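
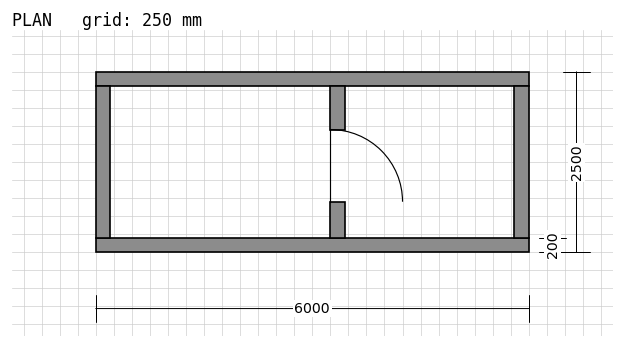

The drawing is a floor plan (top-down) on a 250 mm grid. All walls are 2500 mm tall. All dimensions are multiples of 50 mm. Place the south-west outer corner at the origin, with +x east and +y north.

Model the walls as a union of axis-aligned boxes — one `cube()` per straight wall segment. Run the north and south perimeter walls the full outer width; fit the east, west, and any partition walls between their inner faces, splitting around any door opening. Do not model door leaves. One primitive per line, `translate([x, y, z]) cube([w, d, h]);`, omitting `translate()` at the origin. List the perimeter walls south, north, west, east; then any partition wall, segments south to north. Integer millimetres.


cube([6000, 200, 2500]);
translate([0, 2300, 0]) cube([6000, 200, 2500]);
translate([0, 200, 0]) cube([200, 2100, 2500]);
translate([5800, 200, 0]) cube([200, 2100, 2500]);
translate([3250, 200, 0]) cube([200, 500, 2500]);
translate([3250, 1700, 0]) cube([200, 600, 2500]);


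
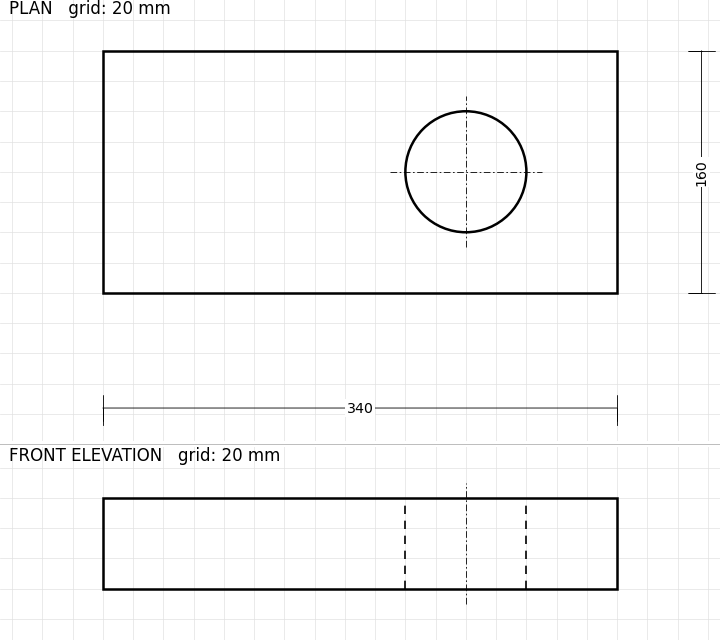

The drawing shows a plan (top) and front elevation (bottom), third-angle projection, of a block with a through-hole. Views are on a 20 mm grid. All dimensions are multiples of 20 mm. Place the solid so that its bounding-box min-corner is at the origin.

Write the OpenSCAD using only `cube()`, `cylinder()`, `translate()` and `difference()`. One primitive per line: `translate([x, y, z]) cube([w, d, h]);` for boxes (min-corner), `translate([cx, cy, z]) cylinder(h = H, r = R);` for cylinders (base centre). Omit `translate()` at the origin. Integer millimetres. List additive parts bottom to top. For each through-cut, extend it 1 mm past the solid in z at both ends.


difference() {
  cube([340, 160, 60]);
  translate([240, 80, -1]) cylinder(h = 62, r = 40);
}


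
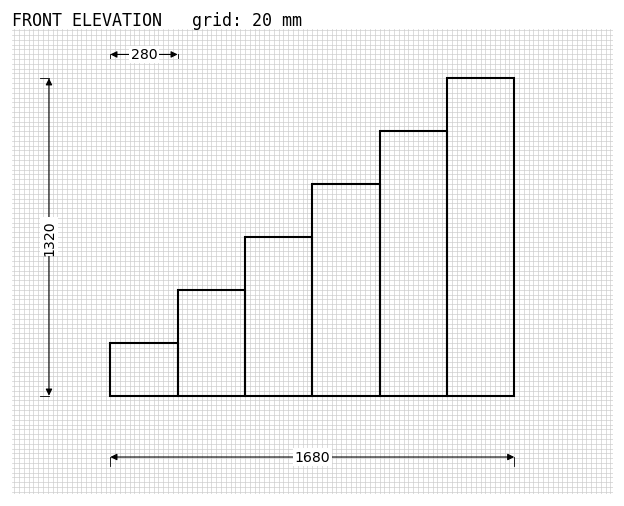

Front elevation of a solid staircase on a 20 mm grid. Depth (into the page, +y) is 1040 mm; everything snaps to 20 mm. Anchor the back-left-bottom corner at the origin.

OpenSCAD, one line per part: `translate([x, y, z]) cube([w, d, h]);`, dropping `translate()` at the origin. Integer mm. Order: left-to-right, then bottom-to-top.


cube([280, 1040, 220]);
translate([280, 0, 0]) cube([280, 1040, 440]);
translate([560, 0, 0]) cube([280, 1040, 660]);
translate([840, 0, 0]) cube([280, 1040, 880]);
translate([1120, 0, 0]) cube([280, 1040, 1100]);
translate([1400, 0, 0]) cube([280, 1040, 1320]);


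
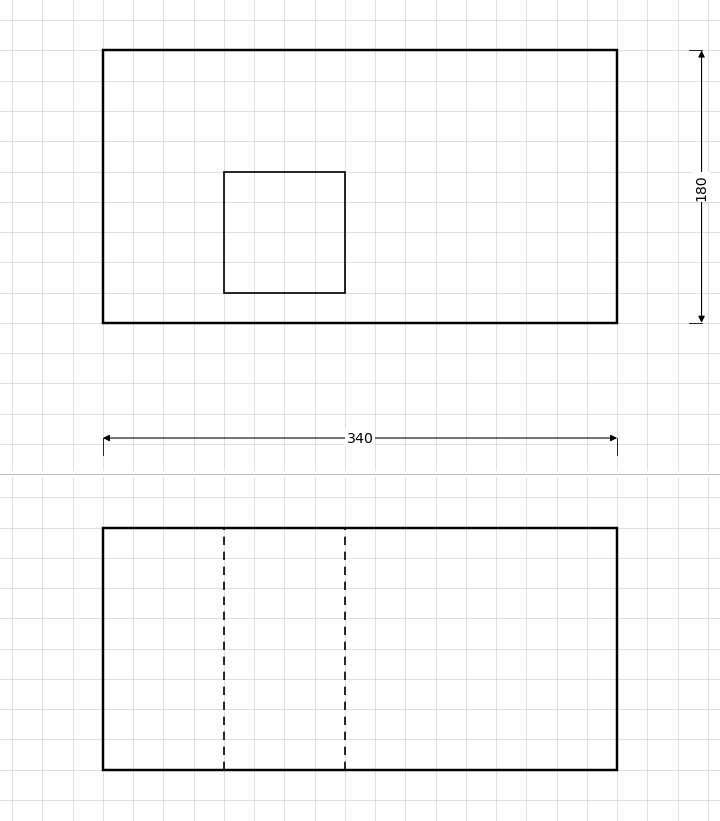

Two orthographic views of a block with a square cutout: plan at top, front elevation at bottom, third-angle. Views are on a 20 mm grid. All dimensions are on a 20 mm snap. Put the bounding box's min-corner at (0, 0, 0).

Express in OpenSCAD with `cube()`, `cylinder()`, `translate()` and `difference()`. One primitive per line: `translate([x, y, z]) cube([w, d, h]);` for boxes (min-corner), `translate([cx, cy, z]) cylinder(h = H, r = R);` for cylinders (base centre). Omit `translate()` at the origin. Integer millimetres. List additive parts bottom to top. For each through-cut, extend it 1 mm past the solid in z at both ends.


difference() {
  cube([340, 180, 160]);
  translate([80, 20, -1]) cube([80, 80, 162]);
}


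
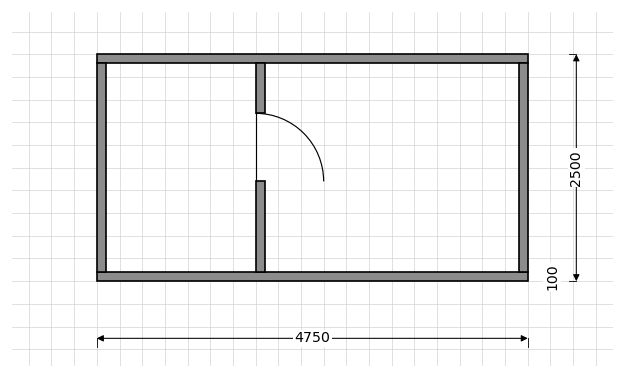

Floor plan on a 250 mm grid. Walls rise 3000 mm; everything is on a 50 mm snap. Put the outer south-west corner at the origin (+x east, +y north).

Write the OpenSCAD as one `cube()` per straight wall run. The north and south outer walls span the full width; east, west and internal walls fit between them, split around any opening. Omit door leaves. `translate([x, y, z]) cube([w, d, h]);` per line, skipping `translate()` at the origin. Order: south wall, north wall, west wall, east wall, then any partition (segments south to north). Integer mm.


cube([4750, 100, 3000]);
translate([0, 2400, 0]) cube([4750, 100, 3000]);
translate([0, 100, 0]) cube([100, 2300, 3000]);
translate([4650, 100, 0]) cube([100, 2300, 3000]);
translate([1750, 100, 0]) cube([100, 1000, 3000]);
translate([1750, 1850, 0]) cube([100, 550, 3000]);


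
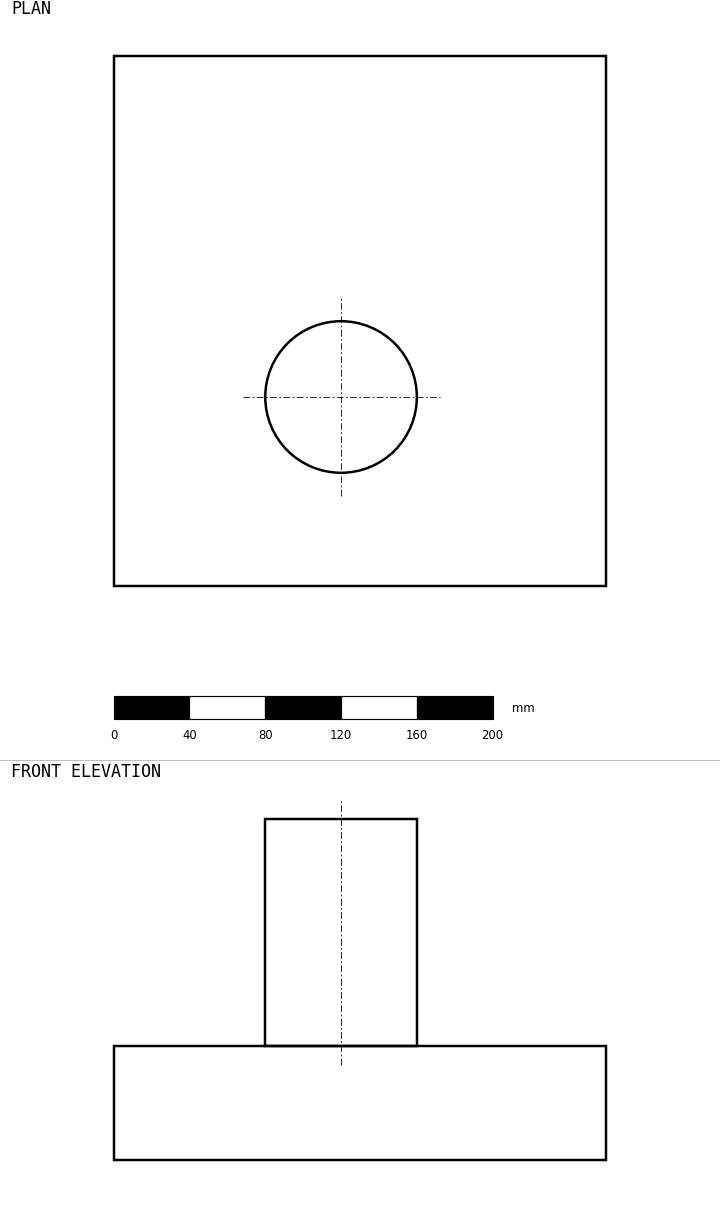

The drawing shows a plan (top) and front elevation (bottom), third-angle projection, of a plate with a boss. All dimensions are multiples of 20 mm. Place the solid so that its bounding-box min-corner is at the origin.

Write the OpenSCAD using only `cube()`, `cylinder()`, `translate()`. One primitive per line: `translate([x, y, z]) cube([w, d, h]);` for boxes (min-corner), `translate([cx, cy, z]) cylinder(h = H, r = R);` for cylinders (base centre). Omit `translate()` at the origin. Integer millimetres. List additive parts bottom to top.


cube([260, 280, 60]);
translate([120, 100, 60]) cylinder(h = 120, r = 40);


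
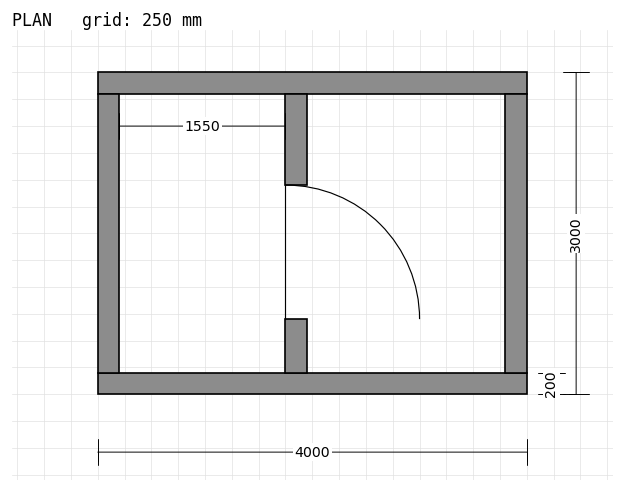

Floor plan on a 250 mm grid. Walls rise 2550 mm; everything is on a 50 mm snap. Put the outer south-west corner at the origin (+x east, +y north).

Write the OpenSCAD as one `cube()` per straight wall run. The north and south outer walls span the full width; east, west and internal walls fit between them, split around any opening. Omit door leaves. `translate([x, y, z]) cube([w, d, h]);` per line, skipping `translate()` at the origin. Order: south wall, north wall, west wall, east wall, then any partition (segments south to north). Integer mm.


cube([4000, 200, 2550]);
translate([0, 2800, 0]) cube([4000, 200, 2550]);
translate([0, 200, 0]) cube([200, 2600, 2550]);
translate([3800, 200, 0]) cube([200, 2600, 2550]);
translate([1750, 200, 0]) cube([200, 500, 2550]);
translate([1750, 1950, 0]) cube([200, 850, 2550]);


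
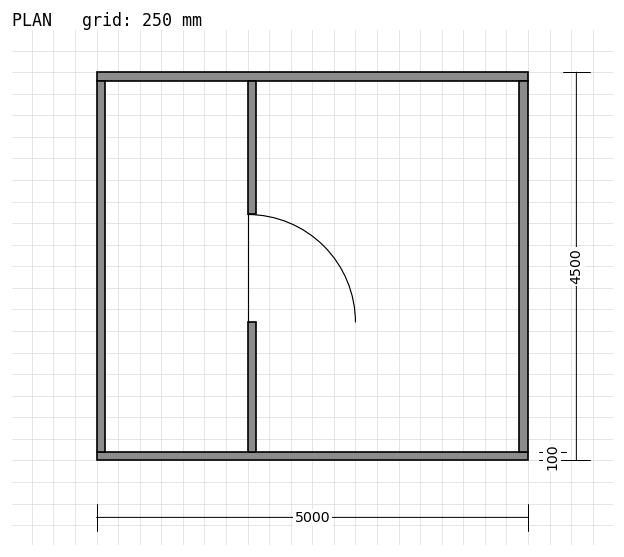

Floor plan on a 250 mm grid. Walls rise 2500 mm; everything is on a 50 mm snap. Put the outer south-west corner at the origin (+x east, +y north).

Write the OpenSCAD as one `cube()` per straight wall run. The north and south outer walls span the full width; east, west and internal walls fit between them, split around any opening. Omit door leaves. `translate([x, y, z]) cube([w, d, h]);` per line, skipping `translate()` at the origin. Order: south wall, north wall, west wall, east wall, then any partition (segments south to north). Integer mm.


cube([5000, 100, 2500]);
translate([0, 4400, 0]) cube([5000, 100, 2500]);
translate([0, 100, 0]) cube([100, 4300, 2500]);
translate([4900, 100, 0]) cube([100, 4300, 2500]);
translate([1750, 100, 0]) cube([100, 1500, 2500]);
translate([1750, 2850, 0]) cube([100, 1550, 2500]);


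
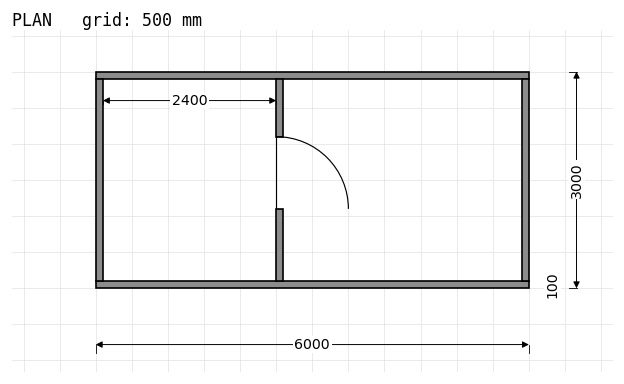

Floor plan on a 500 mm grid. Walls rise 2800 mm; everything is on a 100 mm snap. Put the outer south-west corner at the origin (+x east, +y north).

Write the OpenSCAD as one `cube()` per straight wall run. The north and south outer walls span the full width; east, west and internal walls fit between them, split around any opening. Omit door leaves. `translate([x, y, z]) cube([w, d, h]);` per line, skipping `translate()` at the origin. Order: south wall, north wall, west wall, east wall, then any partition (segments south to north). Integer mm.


cube([6000, 100, 2800]);
translate([0, 2900, 0]) cube([6000, 100, 2800]);
translate([0, 100, 0]) cube([100, 2800, 2800]);
translate([5900, 100, 0]) cube([100, 2800, 2800]);
translate([2500, 100, 0]) cube([100, 1000, 2800]);
translate([2500, 2100, 0]) cube([100, 800, 2800]);


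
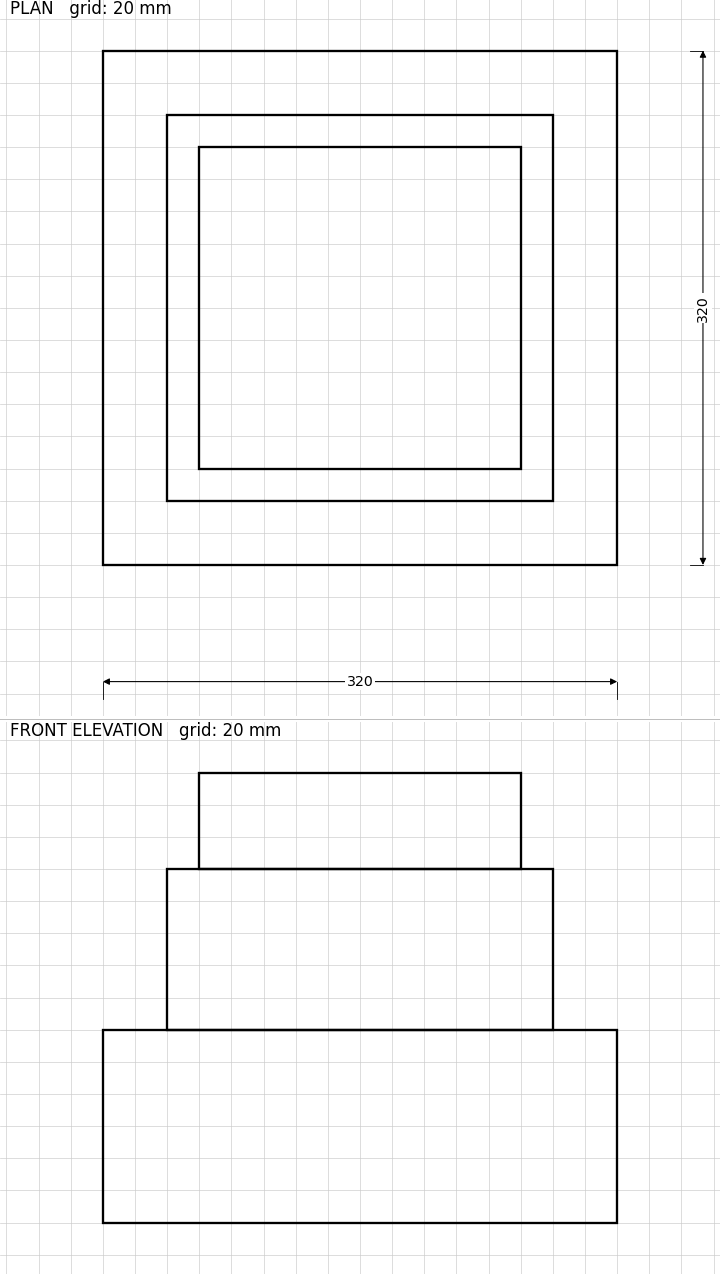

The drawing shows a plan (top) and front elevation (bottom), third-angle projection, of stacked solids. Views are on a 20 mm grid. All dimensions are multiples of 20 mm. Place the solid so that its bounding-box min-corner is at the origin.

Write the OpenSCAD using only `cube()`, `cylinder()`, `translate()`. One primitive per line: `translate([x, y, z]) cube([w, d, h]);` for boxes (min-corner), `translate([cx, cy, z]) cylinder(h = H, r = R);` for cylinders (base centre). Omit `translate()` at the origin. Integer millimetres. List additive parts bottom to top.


cube([320, 320, 120]);
translate([40, 40, 120]) cube([240, 240, 100]);
translate([60, 60, 220]) cube([200, 200, 60]);


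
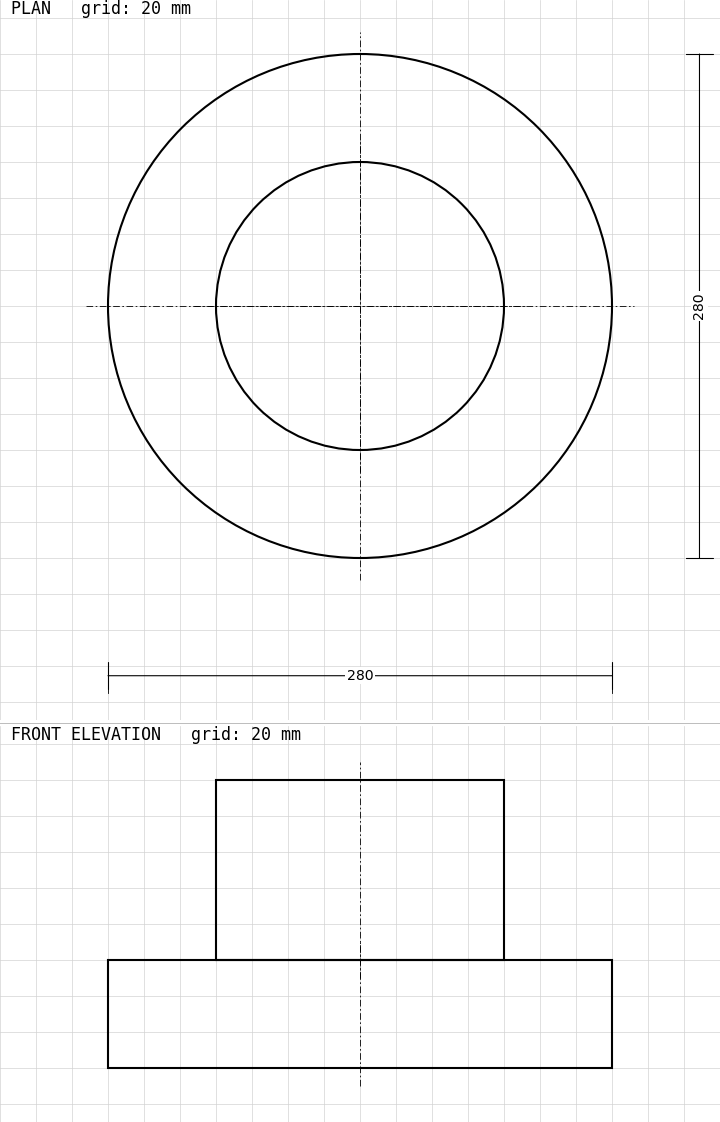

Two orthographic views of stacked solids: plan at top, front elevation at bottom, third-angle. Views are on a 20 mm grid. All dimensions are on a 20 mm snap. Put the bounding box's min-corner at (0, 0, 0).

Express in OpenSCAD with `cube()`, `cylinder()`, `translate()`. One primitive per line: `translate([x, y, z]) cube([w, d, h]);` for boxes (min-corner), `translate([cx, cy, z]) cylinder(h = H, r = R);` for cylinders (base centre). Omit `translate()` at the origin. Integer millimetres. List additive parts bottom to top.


translate([140, 140, 0]) cylinder(h = 60, r = 140);
translate([140, 140, 60]) cylinder(h = 100, r = 80);


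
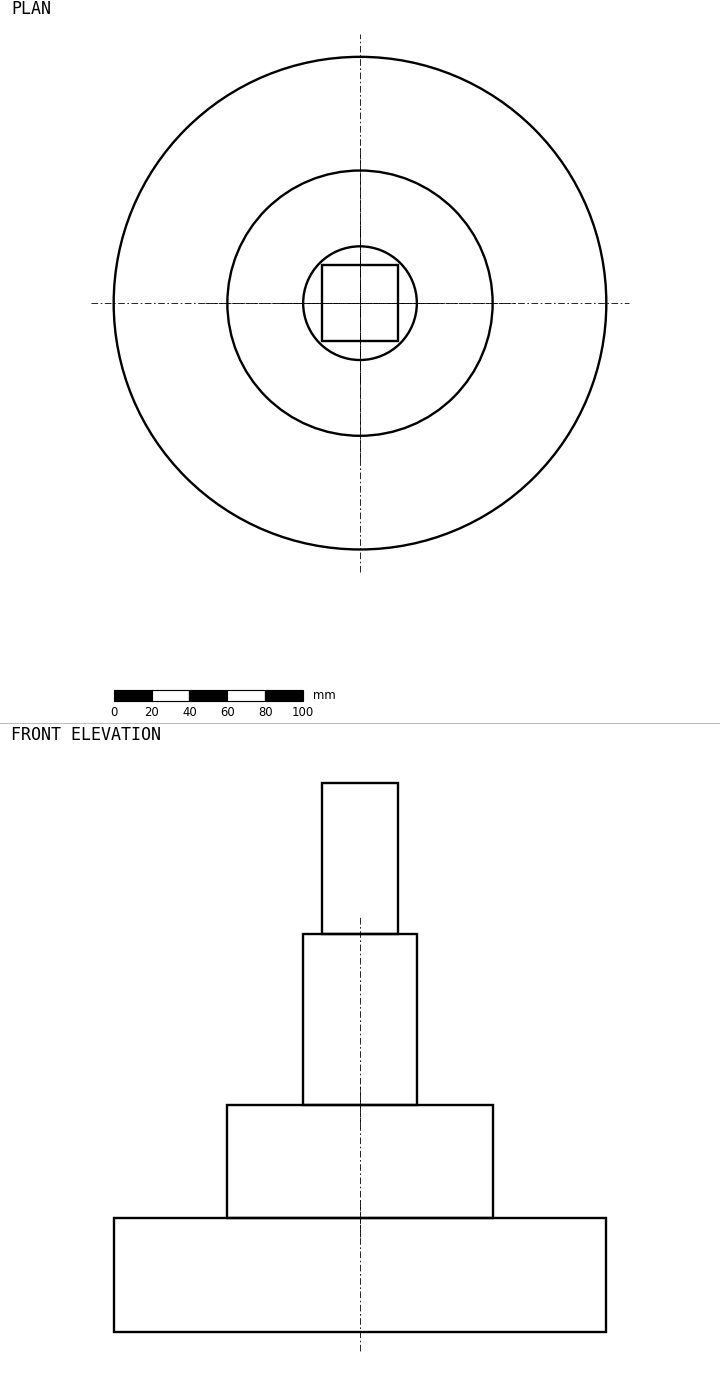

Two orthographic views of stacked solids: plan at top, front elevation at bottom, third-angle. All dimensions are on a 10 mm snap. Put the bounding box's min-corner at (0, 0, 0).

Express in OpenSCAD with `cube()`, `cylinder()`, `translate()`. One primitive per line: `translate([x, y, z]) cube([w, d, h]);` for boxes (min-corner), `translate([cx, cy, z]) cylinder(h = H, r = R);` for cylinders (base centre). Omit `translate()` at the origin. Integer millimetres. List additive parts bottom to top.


translate([130, 130, 0]) cylinder(h = 60, r = 130);
translate([130, 130, 60]) cylinder(h = 60, r = 70);
translate([130, 130, 120]) cylinder(h = 90, r = 30);
translate([110, 110, 210]) cube([40, 40, 80]);


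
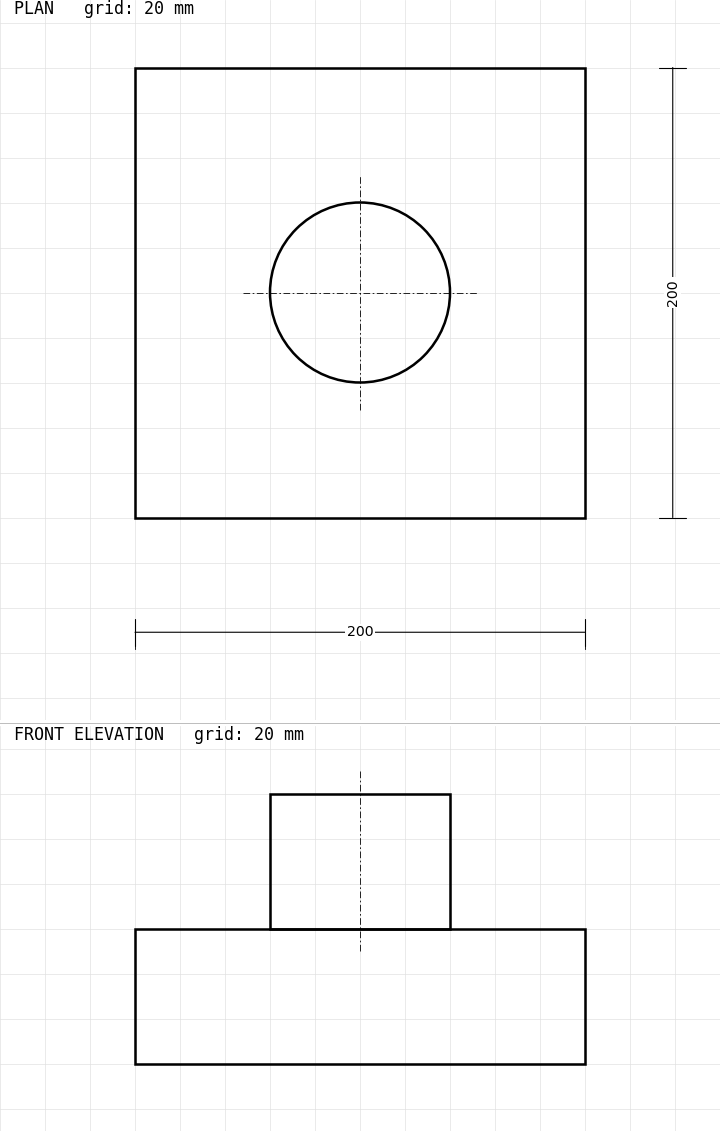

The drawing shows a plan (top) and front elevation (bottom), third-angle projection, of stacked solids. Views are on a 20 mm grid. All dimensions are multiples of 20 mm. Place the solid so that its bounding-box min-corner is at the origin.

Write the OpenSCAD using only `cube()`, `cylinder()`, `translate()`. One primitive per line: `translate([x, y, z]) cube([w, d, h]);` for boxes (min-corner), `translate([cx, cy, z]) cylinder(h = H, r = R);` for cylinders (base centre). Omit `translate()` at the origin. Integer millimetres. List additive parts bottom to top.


cube([200, 200, 60]);
translate([100, 100, 60]) cylinder(h = 60, r = 40);


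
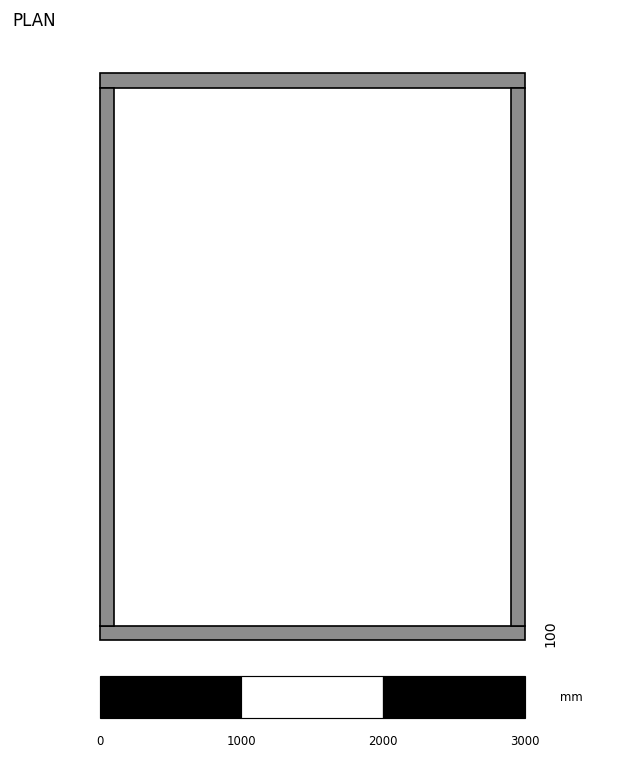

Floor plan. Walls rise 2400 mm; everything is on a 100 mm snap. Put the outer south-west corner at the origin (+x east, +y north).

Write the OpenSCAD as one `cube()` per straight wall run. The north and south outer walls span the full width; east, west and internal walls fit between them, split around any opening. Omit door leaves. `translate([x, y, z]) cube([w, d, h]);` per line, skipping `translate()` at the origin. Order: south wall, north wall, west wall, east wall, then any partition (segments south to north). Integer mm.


cube([3000, 100, 2400]);
translate([0, 3900, 0]) cube([3000, 100, 2400]);
translate([0, 100, 0]) cube([100, 3800, 2400]);
translate([2900, 100, 0]) cube([100, 3800, 2400]);


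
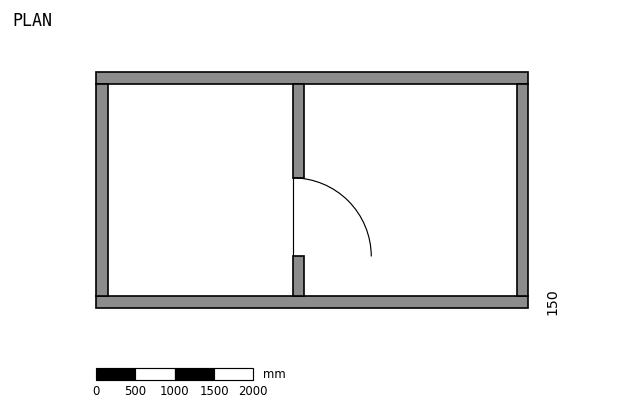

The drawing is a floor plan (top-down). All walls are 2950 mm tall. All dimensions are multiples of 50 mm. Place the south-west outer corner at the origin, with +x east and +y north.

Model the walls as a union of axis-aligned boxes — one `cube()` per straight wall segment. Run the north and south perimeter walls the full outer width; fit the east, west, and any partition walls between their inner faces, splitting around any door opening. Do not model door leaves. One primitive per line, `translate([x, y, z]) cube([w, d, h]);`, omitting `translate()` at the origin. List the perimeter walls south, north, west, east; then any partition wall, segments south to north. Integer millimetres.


cube([5500, 150, 2950]);
translate([0, 2850, 0]) cube([5500, 150, 2950]);
translate([0, 150, 0]) cube([150, 2700, 2950]);
translate([5350, 150, 0]) cube([150, 2700, 2950]);
translate([2500, 150, 0]) cube([150, 500, 2950]);
translate([2500, 1650, 0]) cube([150, 1200, 2950]);


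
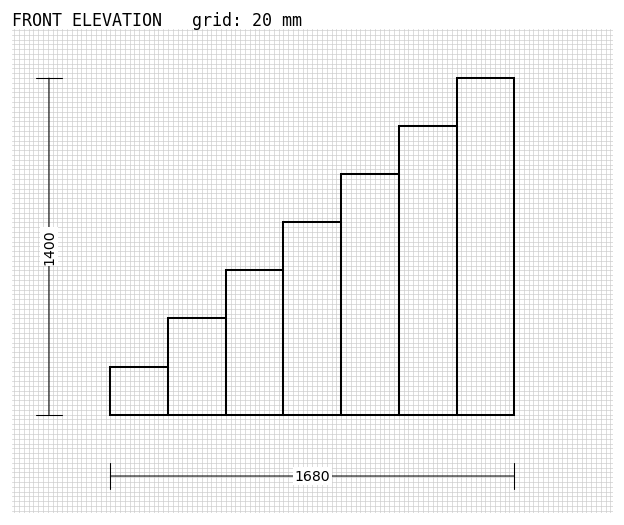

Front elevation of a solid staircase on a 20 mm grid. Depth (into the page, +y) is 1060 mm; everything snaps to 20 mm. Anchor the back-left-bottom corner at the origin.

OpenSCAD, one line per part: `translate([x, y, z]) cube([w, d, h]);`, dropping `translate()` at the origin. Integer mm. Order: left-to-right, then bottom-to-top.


cube([240, 1060, 200]);
translate([240, 0, 0]) cube([240, 1060, 400]);
translate([480, 0, 0]) cube([240, 1060, 600]);
translate([720, 0, 0]) cube([240, 1060, 800]);
translate([960, 0, 0]) cube([240, 1060, 1000]);
translate([1200, 0, 0]) cube([240, 1060, 1200]);
translate([1440, 0, 0]) cube([240, 1060, 1400]);


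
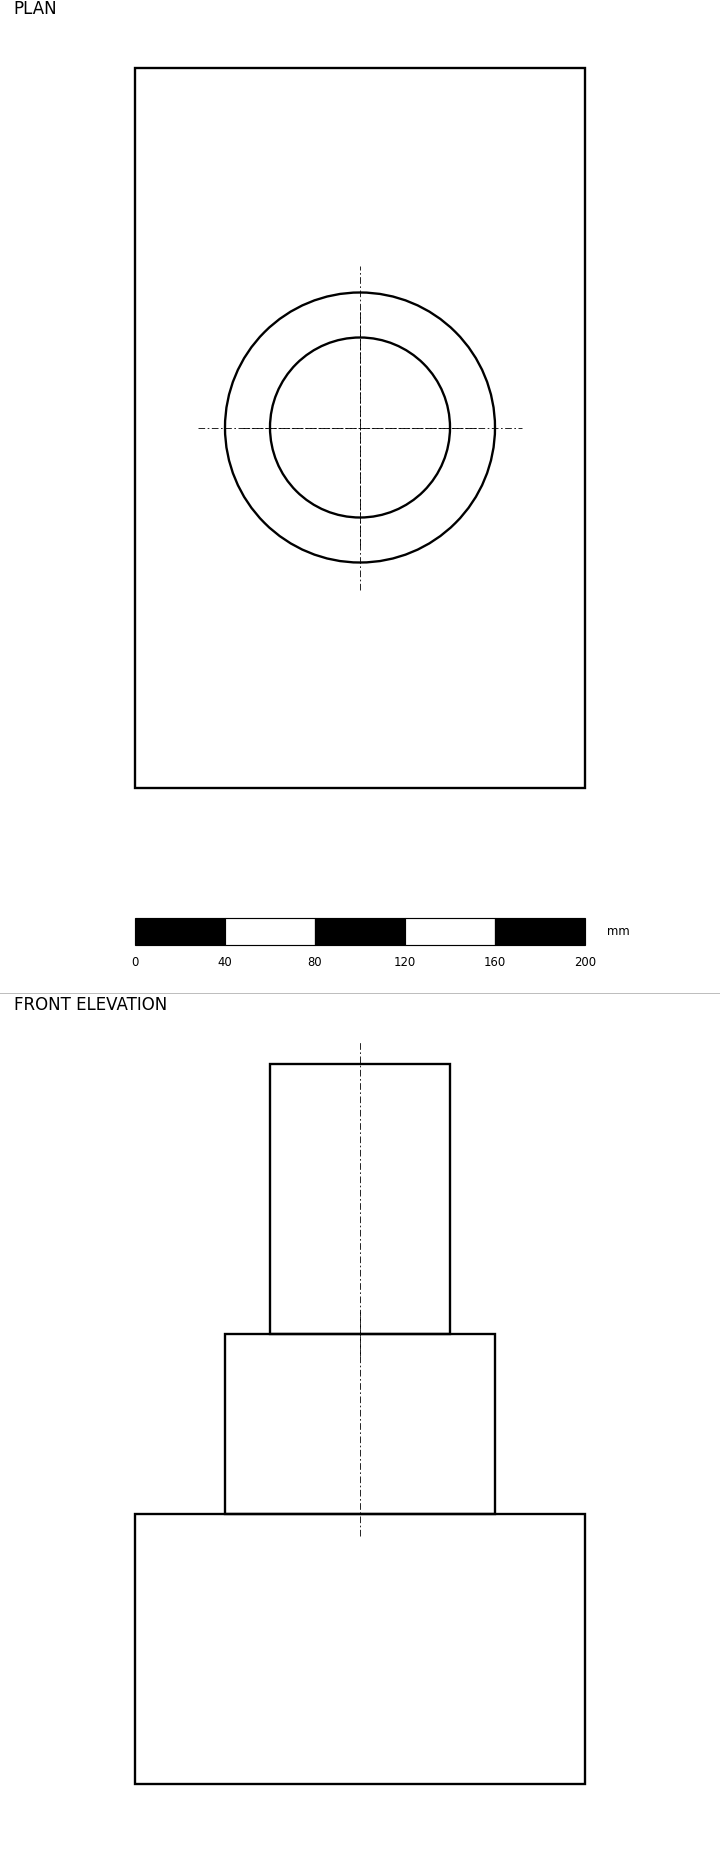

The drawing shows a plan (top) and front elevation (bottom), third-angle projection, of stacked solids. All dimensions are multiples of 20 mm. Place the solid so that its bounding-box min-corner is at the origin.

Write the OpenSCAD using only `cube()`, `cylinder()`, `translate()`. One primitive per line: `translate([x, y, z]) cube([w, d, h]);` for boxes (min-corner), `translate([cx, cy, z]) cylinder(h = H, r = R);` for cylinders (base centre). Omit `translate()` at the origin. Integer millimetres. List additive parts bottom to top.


cube([200, 320, 120]);
translate([100, 160, 120]) cylinder(h = 80, r = 60);
translate([100, 160, 200]) cylinder(h = 120, r = 40);


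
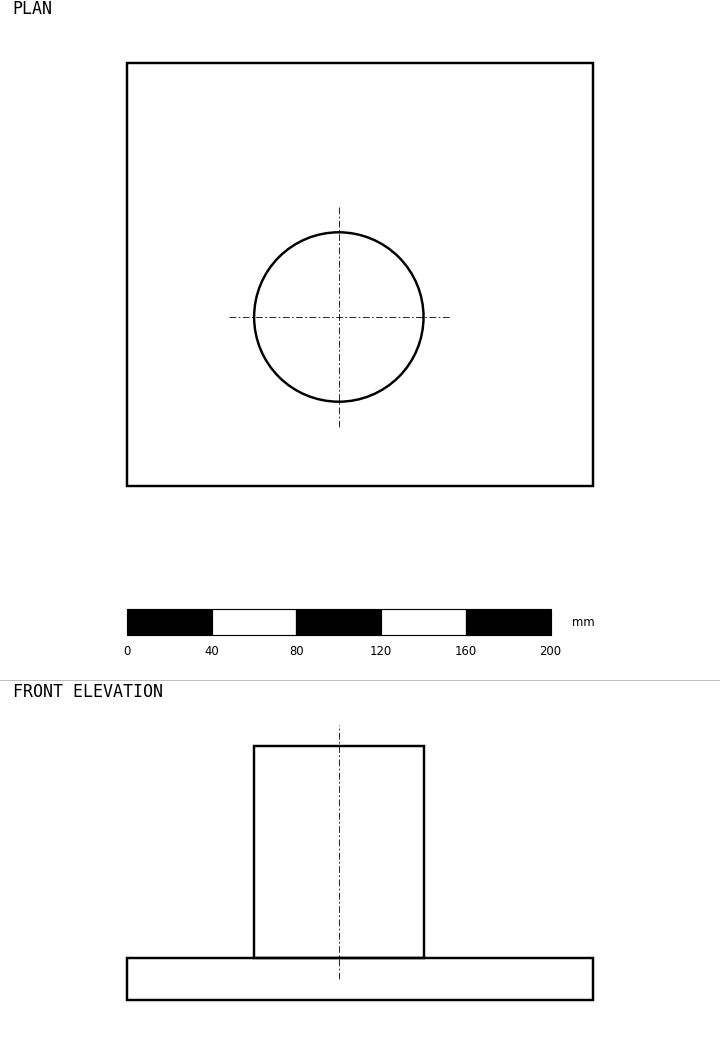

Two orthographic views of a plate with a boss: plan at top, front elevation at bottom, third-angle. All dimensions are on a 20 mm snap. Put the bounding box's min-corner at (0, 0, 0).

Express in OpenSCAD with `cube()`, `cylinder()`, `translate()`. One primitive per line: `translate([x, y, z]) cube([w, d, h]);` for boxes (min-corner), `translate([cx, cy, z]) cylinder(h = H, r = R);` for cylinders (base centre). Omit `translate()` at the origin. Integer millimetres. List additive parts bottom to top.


cube([220, 200, 20]);
translate([100, 80, 20]) cylinder(h = 100, r = 40);


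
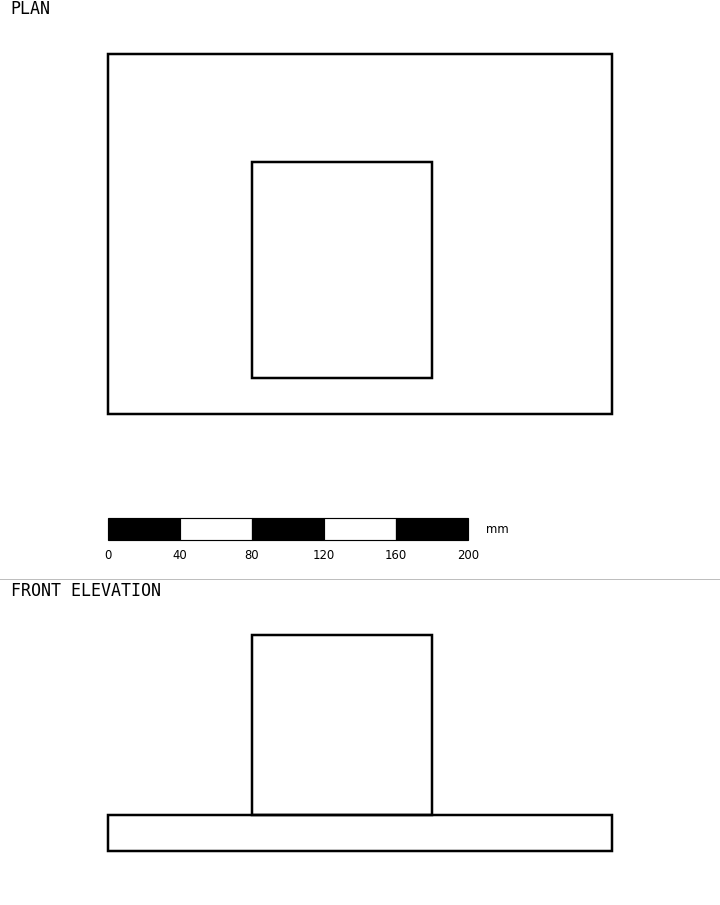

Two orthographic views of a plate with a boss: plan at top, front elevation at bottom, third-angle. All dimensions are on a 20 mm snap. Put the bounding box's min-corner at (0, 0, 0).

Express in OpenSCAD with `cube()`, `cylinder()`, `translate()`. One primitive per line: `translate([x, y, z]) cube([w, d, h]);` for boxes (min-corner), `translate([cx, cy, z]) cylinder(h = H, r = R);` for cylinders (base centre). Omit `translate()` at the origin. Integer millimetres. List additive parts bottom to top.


cube([280, 200, 20]);
translate([80, 20, 20]) cube([100, 120, 100]);


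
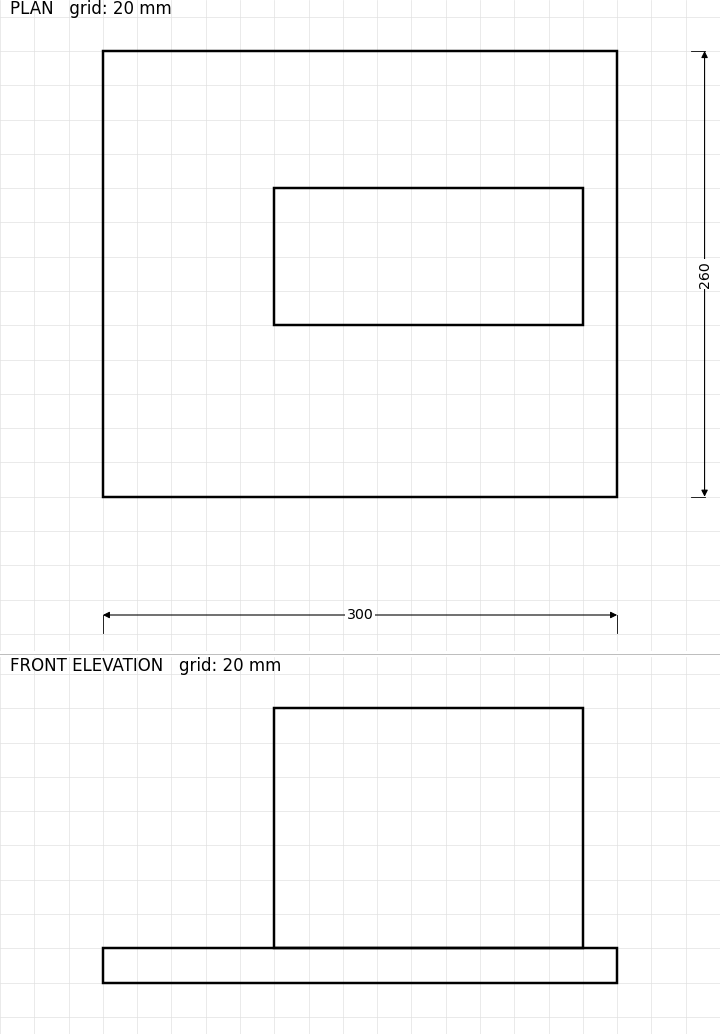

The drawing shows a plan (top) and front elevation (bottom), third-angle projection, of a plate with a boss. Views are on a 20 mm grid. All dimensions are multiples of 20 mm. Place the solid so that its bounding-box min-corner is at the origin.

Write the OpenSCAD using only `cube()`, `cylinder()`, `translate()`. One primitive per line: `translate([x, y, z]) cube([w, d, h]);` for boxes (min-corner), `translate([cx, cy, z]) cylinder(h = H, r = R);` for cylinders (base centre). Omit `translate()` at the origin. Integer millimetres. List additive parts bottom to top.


cube([300, 260, 20]);
translate([100, 100, 20]) cube([180, 80, 140]);


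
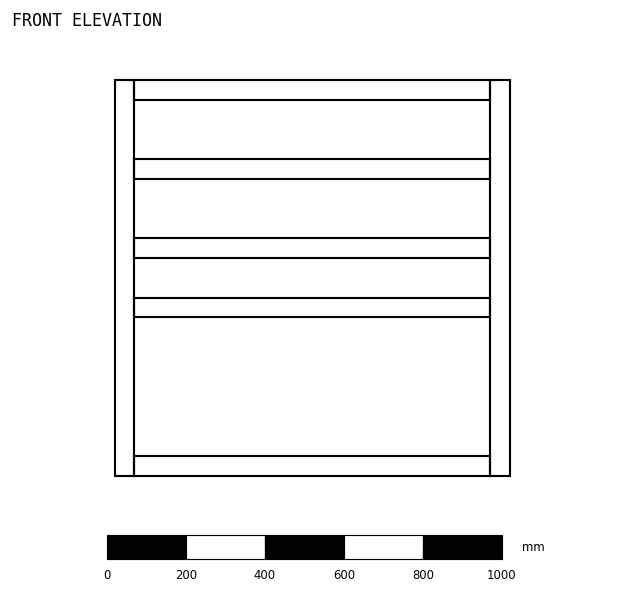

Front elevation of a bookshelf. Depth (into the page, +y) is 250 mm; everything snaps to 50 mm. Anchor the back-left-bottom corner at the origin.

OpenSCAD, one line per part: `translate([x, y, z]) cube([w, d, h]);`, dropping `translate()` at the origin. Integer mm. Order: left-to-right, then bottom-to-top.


cube([50, 250, 1000]);
translate([50, 0, 0]) cube([900, 250, 50]);
translate([50, 0, 400]) cube([900, 250, 50]);
translate([50, 0, 550]) cube([900, 250, 50]);
translate([50, 0, 750]) cube([900, 250, 50]);
translate([50, 0, 950]) cube([900, 250, 50]);
translate([950, 0, 0]) cube([50, 250, 1000]);


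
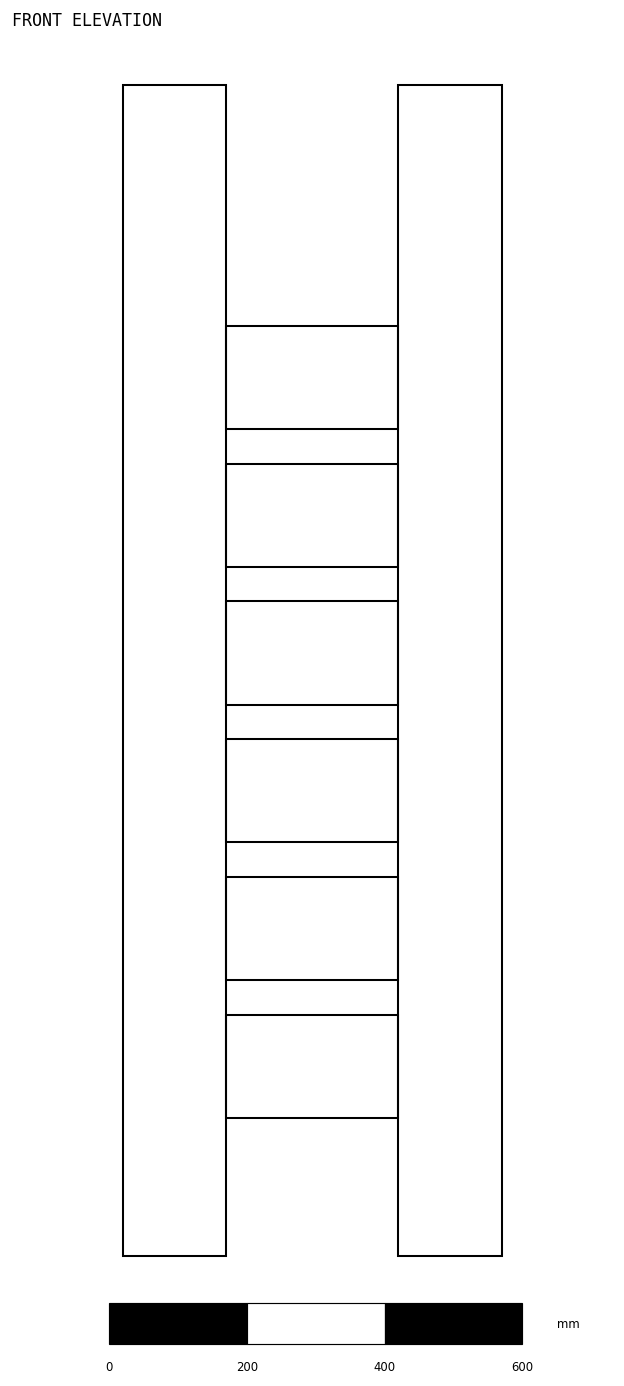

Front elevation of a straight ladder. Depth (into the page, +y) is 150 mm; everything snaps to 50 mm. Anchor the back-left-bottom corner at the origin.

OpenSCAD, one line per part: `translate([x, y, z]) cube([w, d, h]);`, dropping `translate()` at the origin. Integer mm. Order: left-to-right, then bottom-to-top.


cube([150, 150, 1700]);
translate([150, 0, 200]) cube([250, 150, 150]);
translate([150, 0, 400]) cube([250, 150, 150]);
translate([150, 0, 600]) cube([250, 150, 150]);
translate([150, 0, 800]) cube([250, 150, 150]);
translate([150, 0, 1000]) cube([250, 150, 150]);
translate([150, 0, 1200]) cube([250, 150, 150]);
translate([400, 0, 0]) cube([150, 150, 1700]);


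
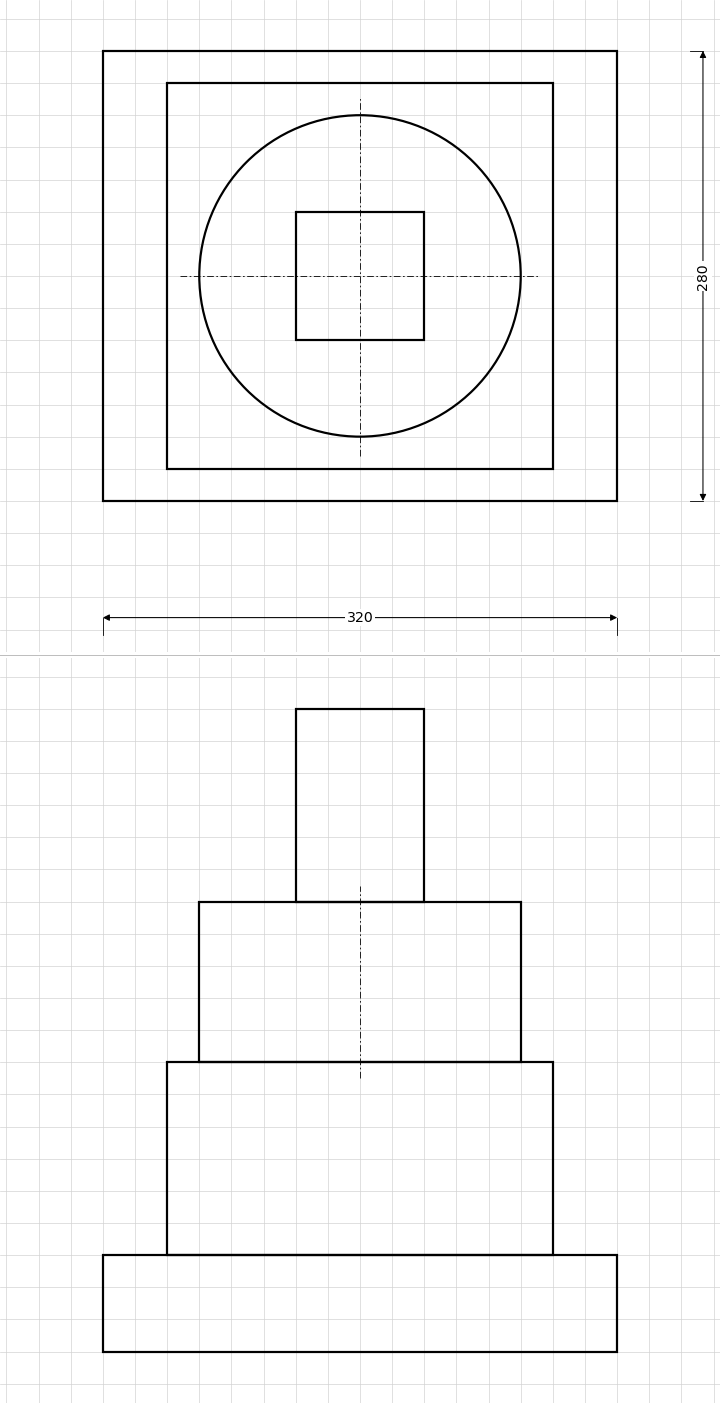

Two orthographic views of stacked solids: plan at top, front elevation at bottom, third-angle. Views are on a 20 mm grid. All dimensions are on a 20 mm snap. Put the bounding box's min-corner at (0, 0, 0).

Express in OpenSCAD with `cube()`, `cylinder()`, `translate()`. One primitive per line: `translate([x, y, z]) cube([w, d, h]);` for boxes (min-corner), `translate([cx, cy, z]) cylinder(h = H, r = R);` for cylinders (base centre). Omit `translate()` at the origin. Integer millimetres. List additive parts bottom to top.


cube([320, 280, 60]);
translate([40, 20, 60]) cube([240, 240, 120]);
translate([160, 140, 180]) cylinder(h = 100, r = 100);
translate([120, 100, 280]) cube([80, 80, 120]);


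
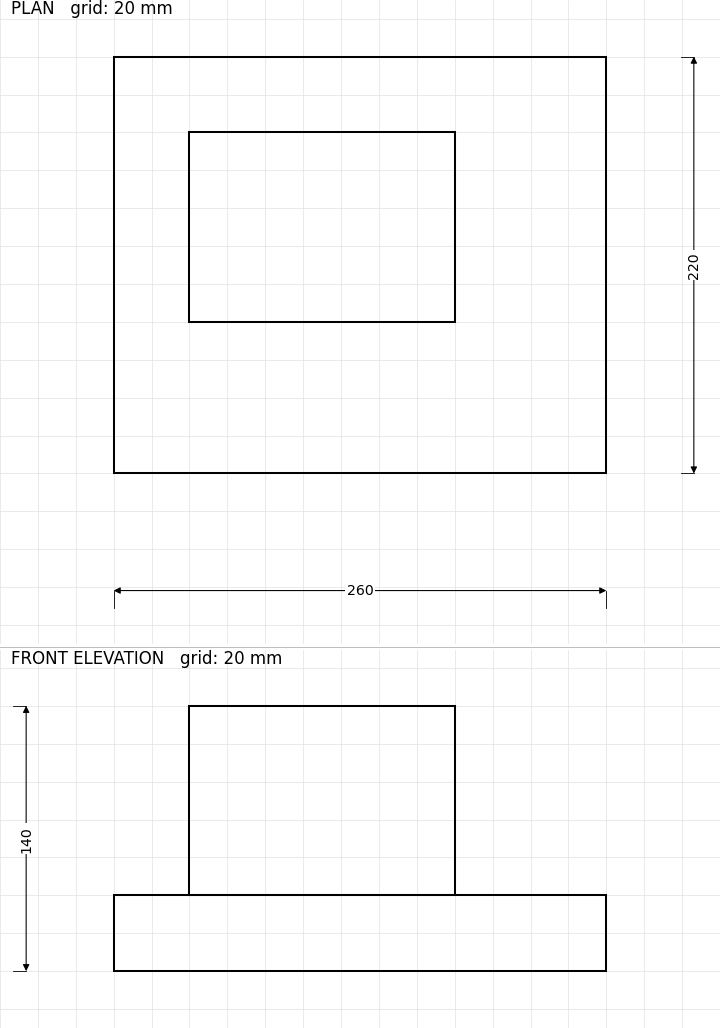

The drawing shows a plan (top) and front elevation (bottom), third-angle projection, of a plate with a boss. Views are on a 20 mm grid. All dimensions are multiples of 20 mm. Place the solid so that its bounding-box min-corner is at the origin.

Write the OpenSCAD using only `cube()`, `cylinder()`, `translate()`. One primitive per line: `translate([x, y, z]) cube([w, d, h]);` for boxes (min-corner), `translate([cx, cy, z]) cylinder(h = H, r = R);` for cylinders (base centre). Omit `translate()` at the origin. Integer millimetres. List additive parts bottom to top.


cube([260, 220, 40]);
translate([40, 80, 40]) cube([140, 100, 100]);


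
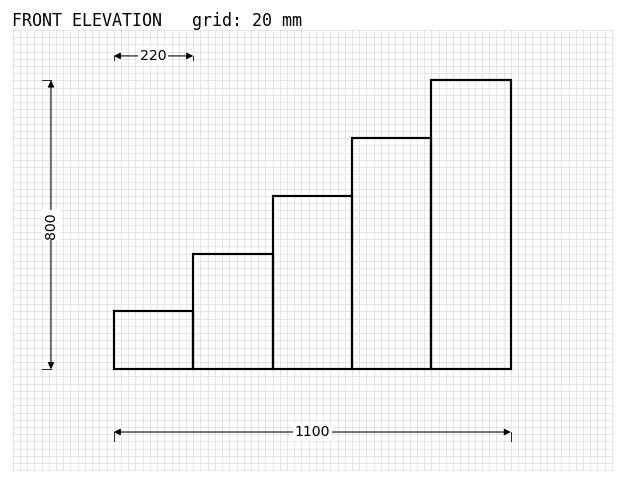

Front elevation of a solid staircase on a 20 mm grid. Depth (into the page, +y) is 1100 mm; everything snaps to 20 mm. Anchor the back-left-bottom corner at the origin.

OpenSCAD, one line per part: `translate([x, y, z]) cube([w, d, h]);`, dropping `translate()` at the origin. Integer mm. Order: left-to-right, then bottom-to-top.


cube([220, 1100, 160]);
translate([220, 0, 0]) cube([220, 1100, 320]);
translate([440, 0, 0]) cube([220, 1100, 480]);
translate([660, 0, 0]) cube([220, 1100, 640]);
translate([880, 0, 0]) cube([220, 1100, 800]);


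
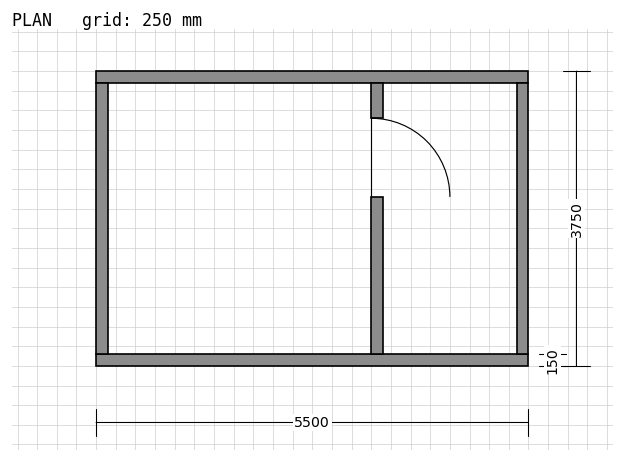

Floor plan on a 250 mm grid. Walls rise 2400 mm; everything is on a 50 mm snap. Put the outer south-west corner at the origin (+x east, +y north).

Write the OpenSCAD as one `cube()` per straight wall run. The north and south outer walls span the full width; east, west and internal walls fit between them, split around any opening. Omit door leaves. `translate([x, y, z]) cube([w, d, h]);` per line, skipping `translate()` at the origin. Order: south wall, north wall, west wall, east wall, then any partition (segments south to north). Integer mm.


cube([5500, 150, 2400]);
translate([0, 3600, 0]) cube([5500, 150, 2400]);
translate([0, 150, 0]) cube([150, 3450, 2400]);
translate([5350, 150, 0]) cube([150, 3450, 2400]);
translate([3500, 150, 0]) cube([150, 2000, 2400]);
translate([3500, 3150, 0]) cube([150, 450, 2400]);


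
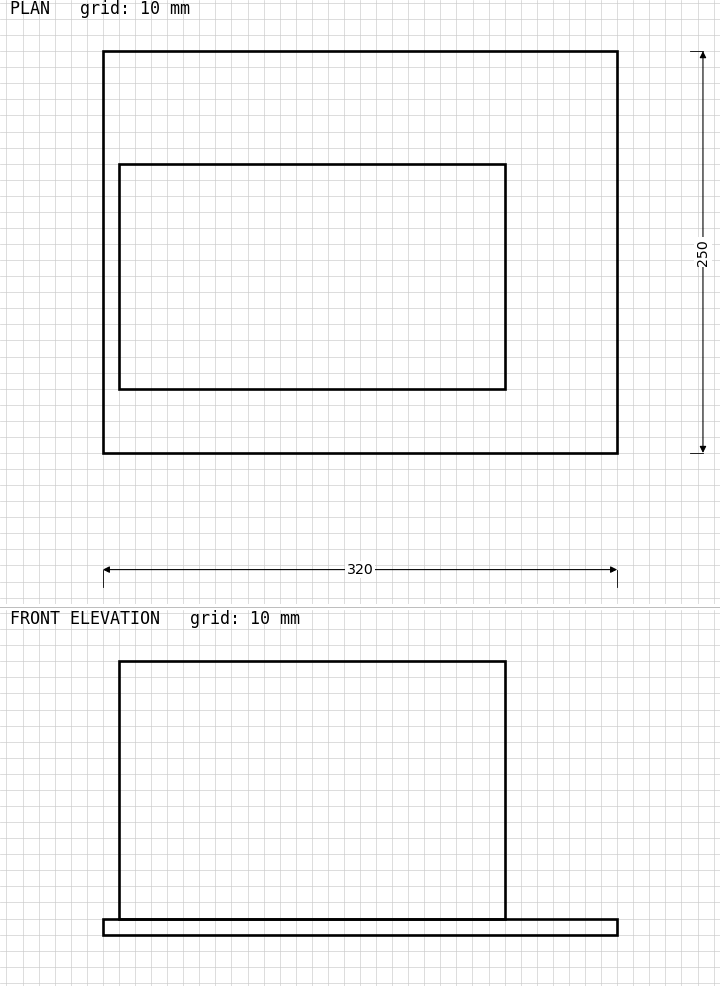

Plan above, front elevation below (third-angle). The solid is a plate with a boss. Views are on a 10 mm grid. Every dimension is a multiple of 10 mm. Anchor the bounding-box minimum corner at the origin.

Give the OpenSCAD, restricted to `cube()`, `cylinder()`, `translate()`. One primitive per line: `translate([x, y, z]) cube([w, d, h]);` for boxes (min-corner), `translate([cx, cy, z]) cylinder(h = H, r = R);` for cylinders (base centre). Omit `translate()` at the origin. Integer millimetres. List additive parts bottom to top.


cube([320, 250, 10]);
translate([10, 40, 10]) cube([240, 140, 160]);


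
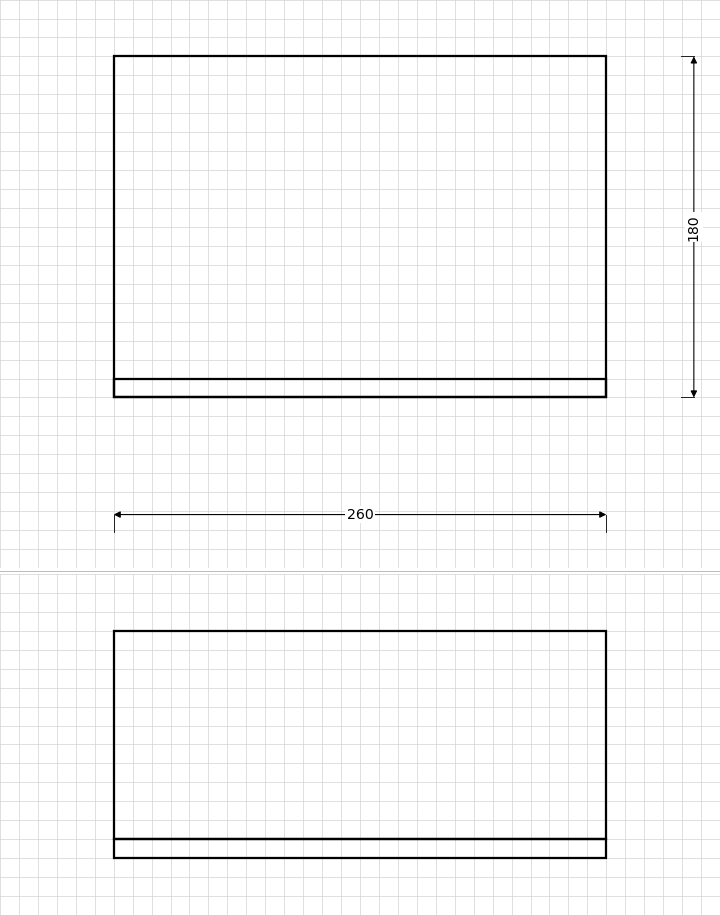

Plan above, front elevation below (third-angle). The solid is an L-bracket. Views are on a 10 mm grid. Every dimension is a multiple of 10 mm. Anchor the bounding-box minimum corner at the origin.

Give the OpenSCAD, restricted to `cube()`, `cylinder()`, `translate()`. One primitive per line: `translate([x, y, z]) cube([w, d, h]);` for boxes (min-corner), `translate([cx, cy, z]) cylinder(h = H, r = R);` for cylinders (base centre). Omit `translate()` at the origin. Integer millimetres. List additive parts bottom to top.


cube([260, 180, 10]);
translate([0, 0, 10]) cube([260, 10, 110]);


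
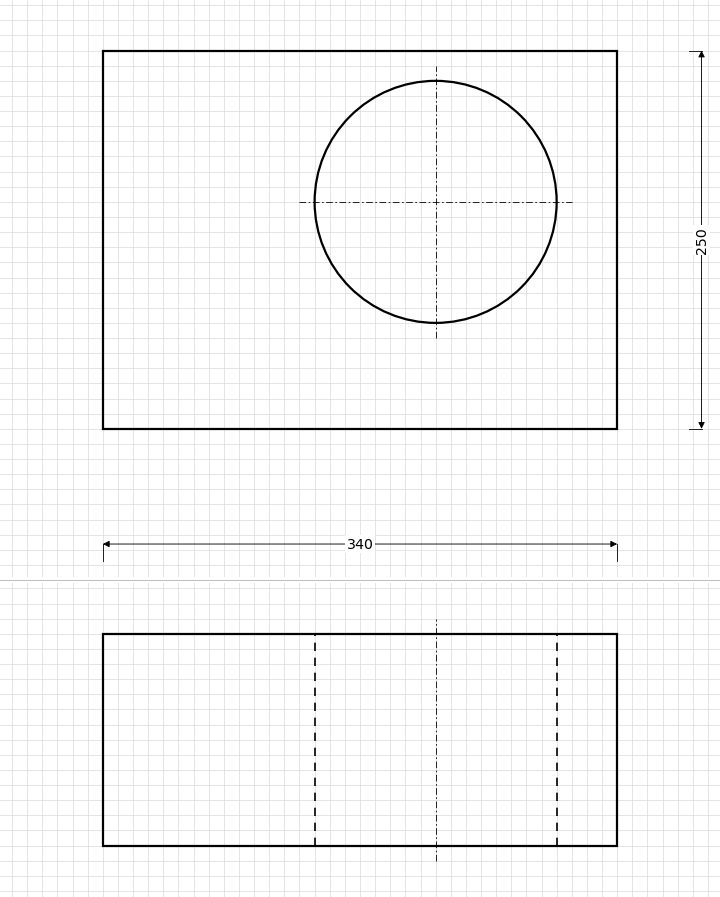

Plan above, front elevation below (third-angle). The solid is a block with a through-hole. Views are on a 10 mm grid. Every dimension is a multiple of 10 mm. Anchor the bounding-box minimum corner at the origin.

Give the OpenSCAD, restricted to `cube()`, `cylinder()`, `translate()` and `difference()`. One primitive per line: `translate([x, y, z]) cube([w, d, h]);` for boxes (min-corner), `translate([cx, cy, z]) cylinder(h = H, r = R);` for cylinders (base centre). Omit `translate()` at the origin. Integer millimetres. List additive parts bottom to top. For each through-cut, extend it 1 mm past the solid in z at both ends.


difference() {
  cube([340, 250, 140]);
  translate([220, 150, -1]) cylinder(h = 142, r = 80);
}


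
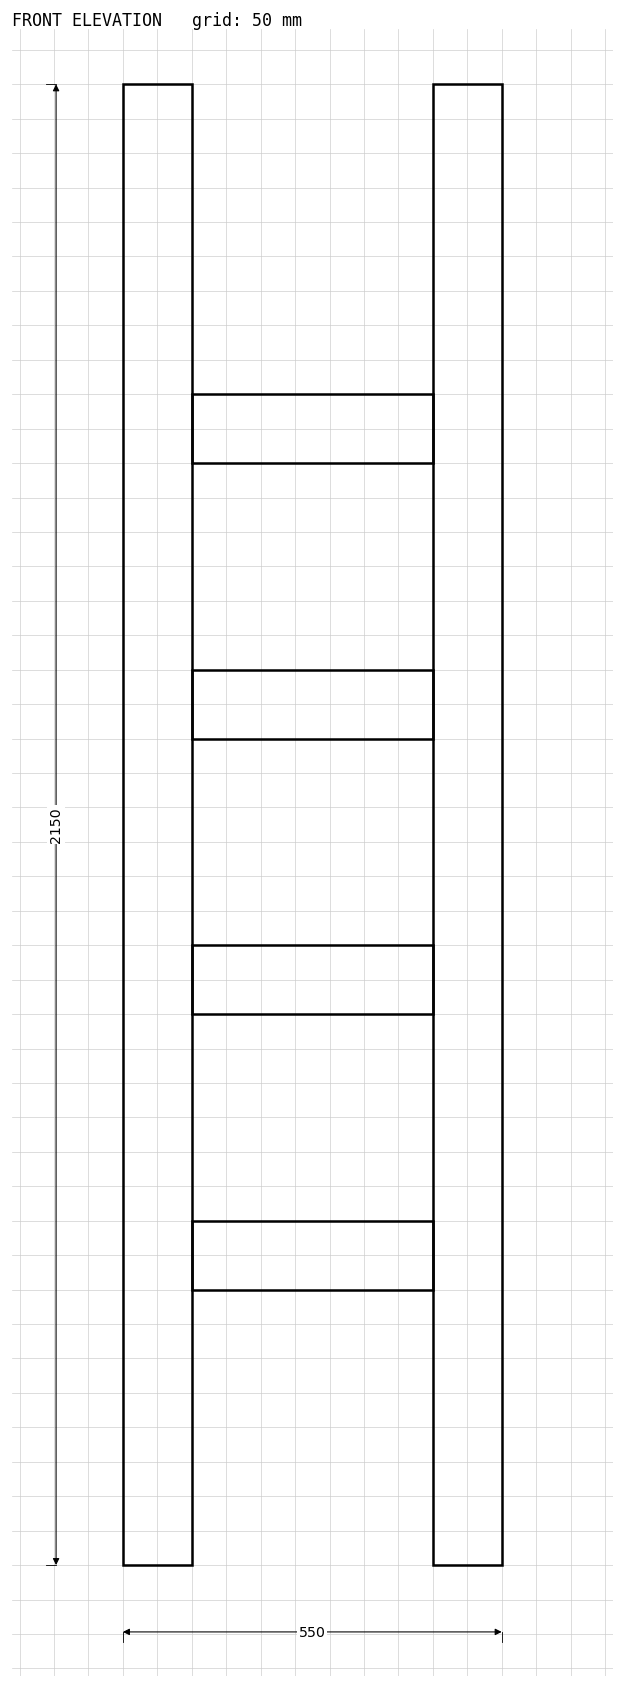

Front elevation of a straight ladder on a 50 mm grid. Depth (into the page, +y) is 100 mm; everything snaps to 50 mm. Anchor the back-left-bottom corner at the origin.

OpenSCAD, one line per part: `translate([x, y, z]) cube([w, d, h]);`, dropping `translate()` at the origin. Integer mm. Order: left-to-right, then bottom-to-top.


cube([100, 100, 2150]);
translate([100, 0, 400]) cube([350, 100, 100]);
translate([100, 0, 800]) cube([350, 100, 100]);
translate([100, 0, 1200]) cube([350, 100, 100]);
translate([100, 0, 1600]) cube([350, 100, 100]);
translate([450, 0, 0]) cube([100, 100, 2150]);


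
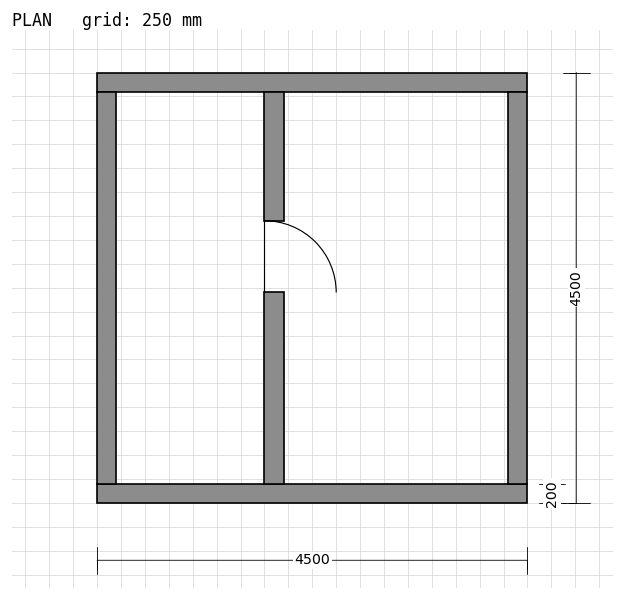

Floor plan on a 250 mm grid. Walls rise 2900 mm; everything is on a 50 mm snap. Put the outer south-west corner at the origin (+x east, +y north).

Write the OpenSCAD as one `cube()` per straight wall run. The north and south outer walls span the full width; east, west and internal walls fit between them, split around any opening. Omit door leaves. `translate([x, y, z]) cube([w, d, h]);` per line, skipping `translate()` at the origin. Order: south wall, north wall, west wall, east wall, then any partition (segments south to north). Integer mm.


cube([4500, 200, 2900]);
translate([0, 4300, 0]) cube([4500, 200, 2900]);
translate([0, 200, 0]) cube([200, 4100, 2900]);
translate([4300, 200, 0]) cube([200, 4100, 2900]);
translate([1750, 200, 0]) cube([200, 2000, 2900]);
translate([1750, 2950, 0]) cube([200, 1350, 2900]);


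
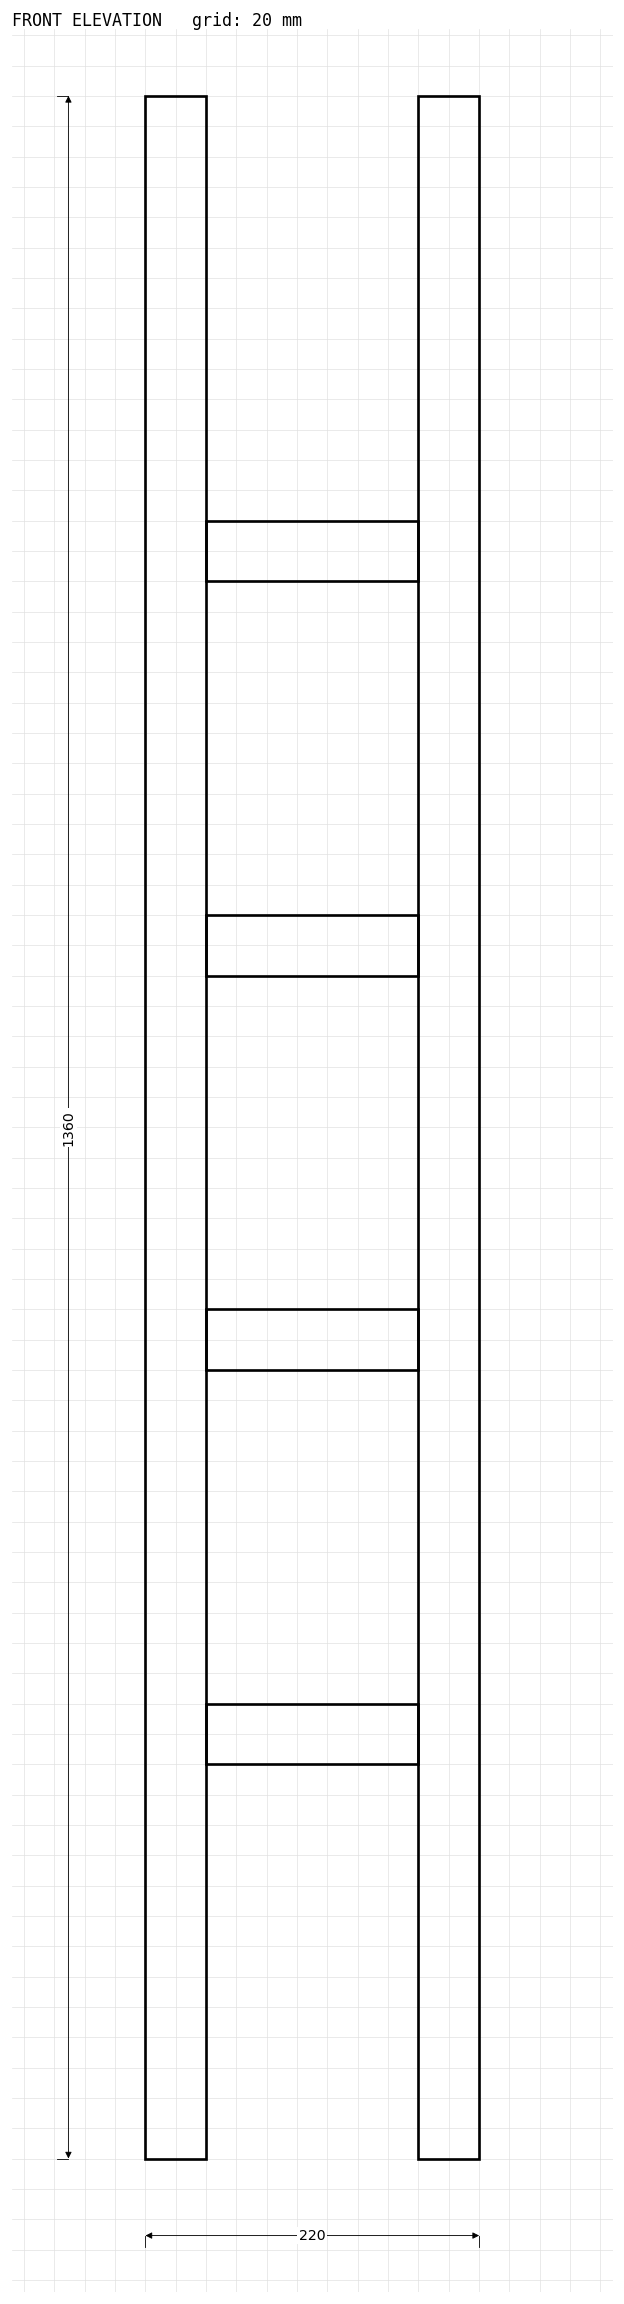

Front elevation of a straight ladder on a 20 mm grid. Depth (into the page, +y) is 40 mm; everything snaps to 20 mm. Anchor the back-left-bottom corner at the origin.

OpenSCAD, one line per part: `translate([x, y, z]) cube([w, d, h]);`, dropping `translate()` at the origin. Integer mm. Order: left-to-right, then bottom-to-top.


cube([40, 40, 1360]);
translate([40, 0, 260]) cube([140, 40, 40]);
translate([40, 0, 520]) cube([140, 40, 40]);
translate([40, 0, 780]) cube([140, 40, 40]);
translate([40, 0, 1040]) cube([140, 40, 40]);
translate([180, 0, 0]) cube([40, 40, 1360]);


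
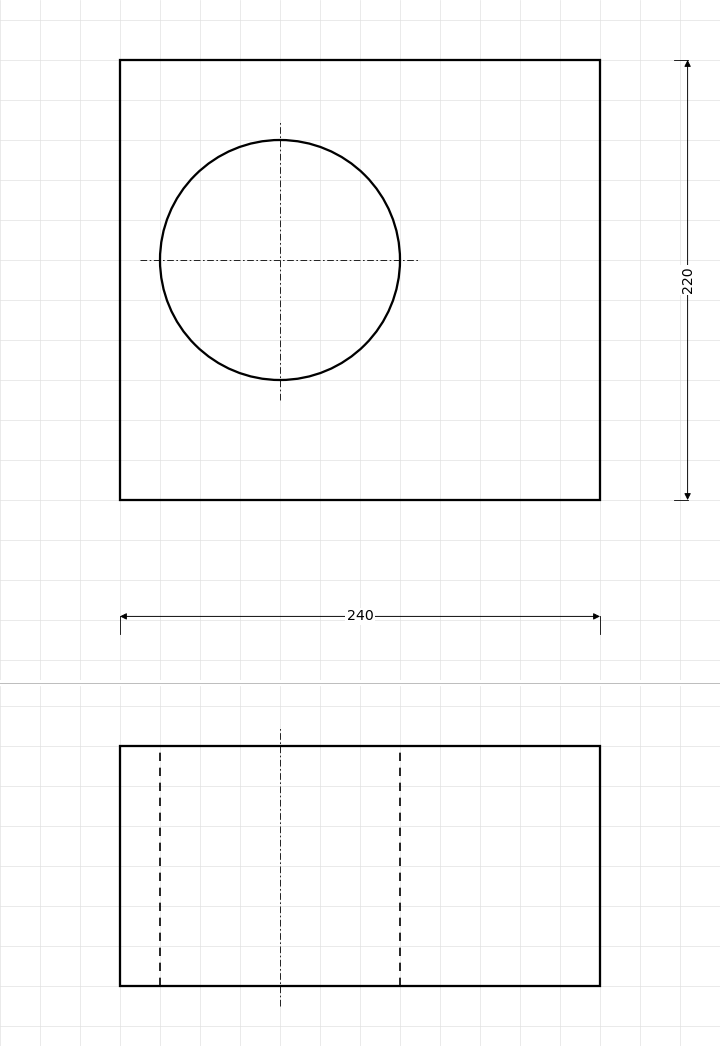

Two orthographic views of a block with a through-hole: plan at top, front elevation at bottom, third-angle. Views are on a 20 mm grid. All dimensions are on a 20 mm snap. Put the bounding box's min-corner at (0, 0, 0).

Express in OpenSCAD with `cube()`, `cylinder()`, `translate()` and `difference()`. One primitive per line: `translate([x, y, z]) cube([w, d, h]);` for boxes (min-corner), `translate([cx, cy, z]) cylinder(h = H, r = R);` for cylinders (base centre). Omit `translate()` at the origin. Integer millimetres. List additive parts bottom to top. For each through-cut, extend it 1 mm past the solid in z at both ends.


difference() {
  cube([240, 220, 120]);
  translate([80, 120, -1]) cylinder(h = 122, r = 60);
}


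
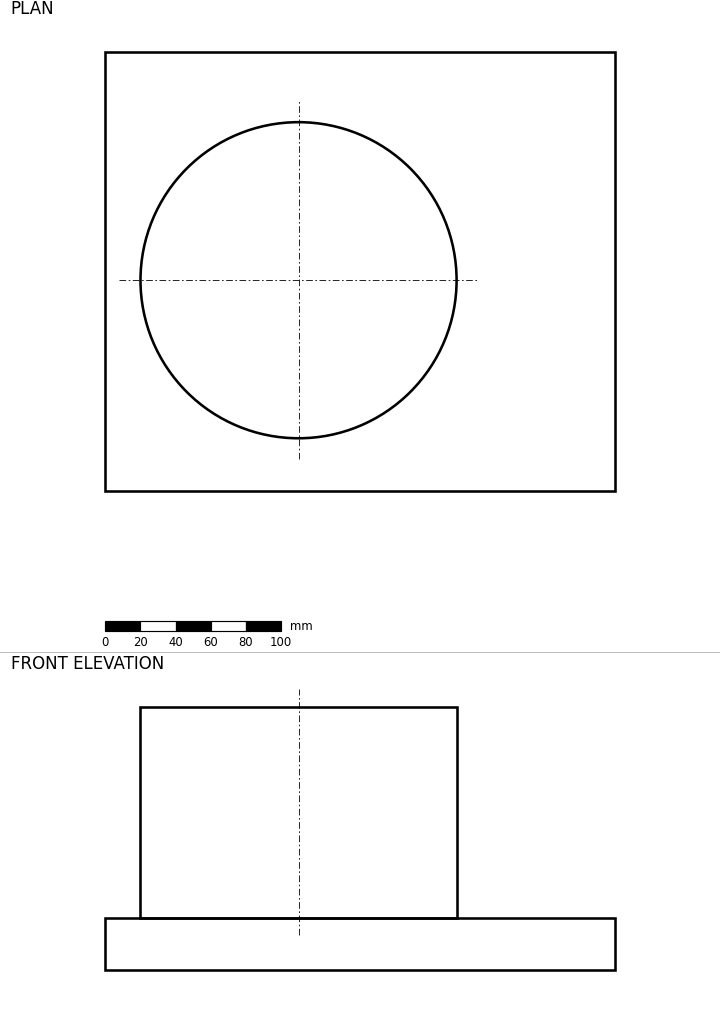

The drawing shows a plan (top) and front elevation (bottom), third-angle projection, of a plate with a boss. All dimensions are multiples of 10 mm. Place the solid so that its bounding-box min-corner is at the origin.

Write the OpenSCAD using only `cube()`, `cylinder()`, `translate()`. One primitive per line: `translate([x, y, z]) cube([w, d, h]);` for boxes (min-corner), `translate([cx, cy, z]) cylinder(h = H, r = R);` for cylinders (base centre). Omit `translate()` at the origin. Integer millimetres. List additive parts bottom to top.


cube([290, 250, 30]);
translate([110, 120, 30]) cylinder(h = 120, r = 90);


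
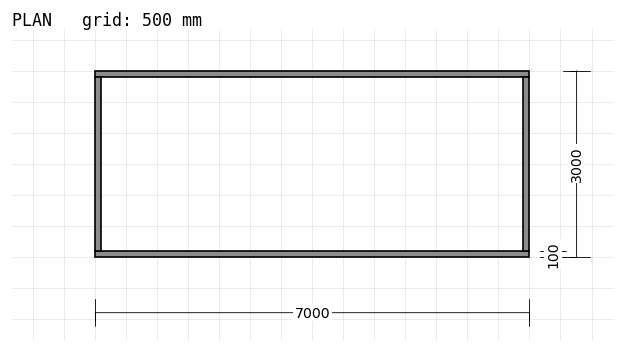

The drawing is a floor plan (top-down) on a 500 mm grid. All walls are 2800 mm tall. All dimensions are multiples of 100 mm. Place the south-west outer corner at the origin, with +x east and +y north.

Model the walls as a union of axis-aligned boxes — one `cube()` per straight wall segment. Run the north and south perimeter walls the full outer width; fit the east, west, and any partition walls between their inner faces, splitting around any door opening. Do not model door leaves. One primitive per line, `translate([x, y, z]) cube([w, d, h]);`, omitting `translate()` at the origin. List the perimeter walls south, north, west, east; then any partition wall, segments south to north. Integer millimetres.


cube([7000, 100, 2800]);
translate([0, 2900, 0]) cube([7000, 100, 2800]);
translate([0, 100, 0]) cube([100, 2800, 2800]);
translate([6900, 100, 0]) cube([100, 2800, 2800]);
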